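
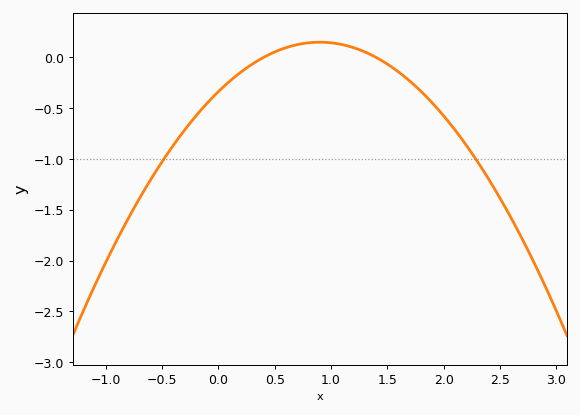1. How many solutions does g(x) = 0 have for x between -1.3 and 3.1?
2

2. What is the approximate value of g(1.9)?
-0.45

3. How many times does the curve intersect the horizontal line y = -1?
2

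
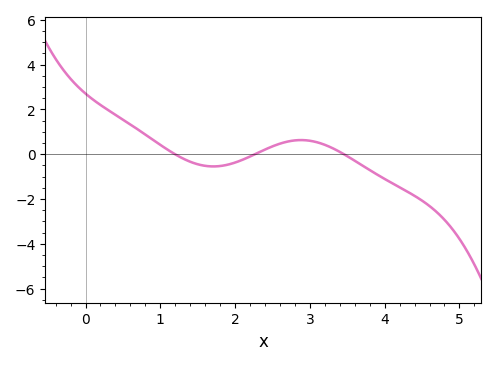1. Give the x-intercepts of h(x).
1.2, 2.3, 3.5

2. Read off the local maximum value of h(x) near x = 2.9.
0.6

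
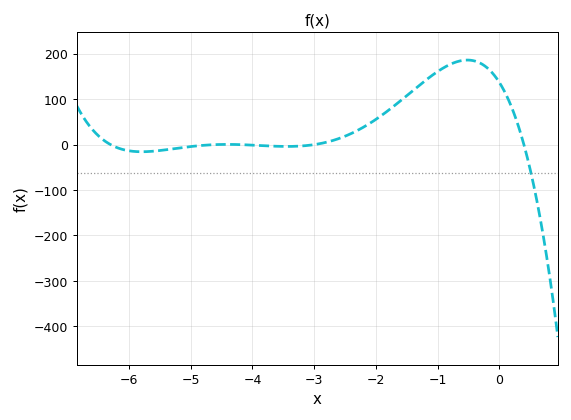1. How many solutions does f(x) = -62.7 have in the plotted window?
1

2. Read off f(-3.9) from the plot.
0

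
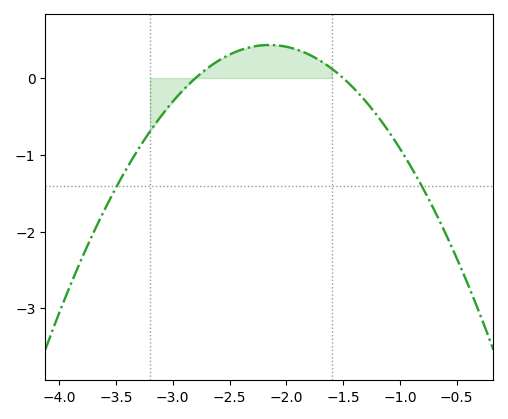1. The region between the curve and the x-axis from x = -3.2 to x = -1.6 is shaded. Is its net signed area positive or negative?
positive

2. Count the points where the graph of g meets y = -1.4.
2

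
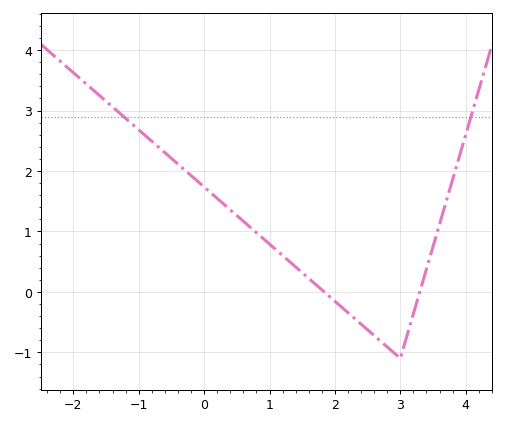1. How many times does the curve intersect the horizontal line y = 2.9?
2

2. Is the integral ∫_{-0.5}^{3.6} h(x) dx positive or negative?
positive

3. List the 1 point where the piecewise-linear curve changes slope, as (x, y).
(3, -1.1)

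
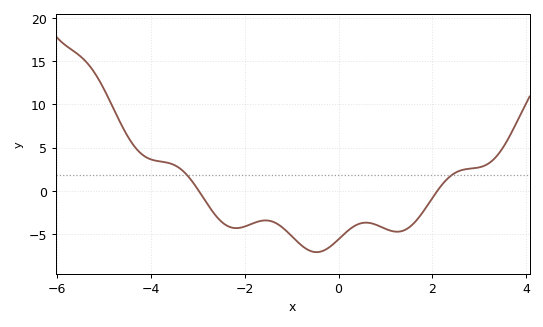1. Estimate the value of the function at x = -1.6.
-3.5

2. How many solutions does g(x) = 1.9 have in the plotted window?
2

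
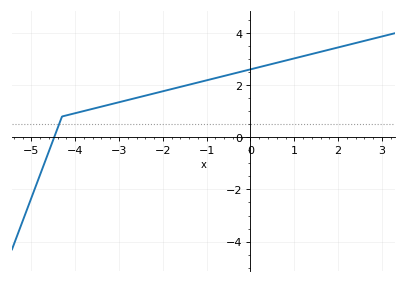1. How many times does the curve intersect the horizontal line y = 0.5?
1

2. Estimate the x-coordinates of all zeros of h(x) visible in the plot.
-4.4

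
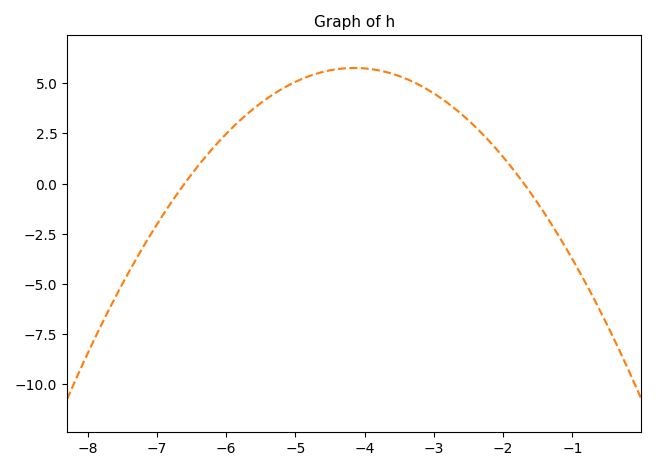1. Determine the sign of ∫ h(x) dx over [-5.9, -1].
positive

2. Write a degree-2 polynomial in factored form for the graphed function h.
y = -0.96(x + 6.6)(x + 1.7)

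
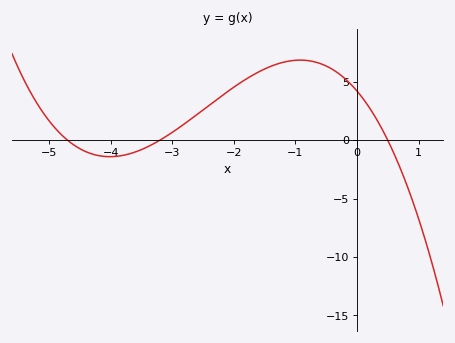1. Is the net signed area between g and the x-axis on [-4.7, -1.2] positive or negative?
positive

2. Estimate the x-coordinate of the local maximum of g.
-0.92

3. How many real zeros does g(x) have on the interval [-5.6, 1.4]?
3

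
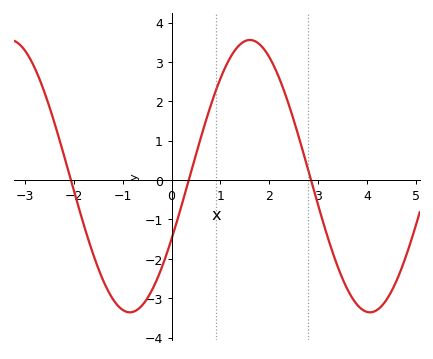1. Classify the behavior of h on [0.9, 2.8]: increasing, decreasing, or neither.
neither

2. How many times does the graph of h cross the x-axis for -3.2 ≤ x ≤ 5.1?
3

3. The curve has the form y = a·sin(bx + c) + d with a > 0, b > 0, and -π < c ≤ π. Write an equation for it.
y = 3.46sin(1.28x - 0.48) + 0.1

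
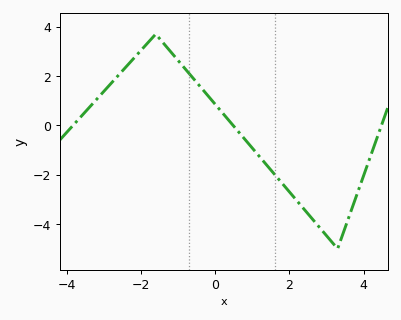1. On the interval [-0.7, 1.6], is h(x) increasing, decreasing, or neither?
decreasing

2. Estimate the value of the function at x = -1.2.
2.99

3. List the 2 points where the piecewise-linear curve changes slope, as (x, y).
(-1.6, 3.7); (3.3, -5)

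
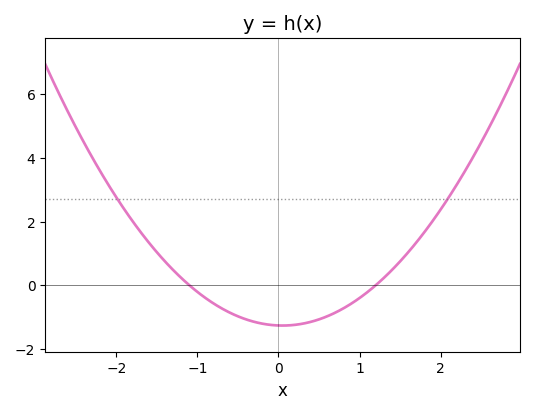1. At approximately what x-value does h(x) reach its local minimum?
0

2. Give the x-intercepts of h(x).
-1.1, 1.2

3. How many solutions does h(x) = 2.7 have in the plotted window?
2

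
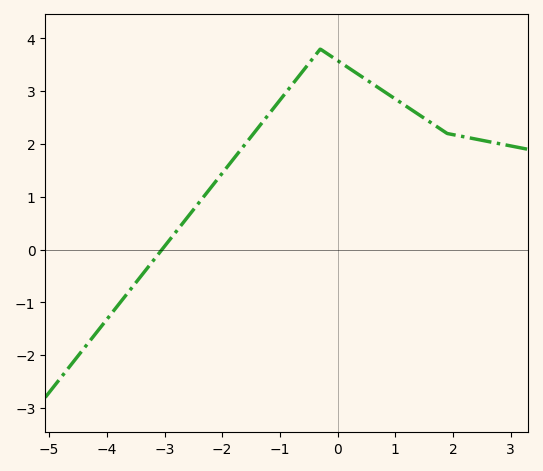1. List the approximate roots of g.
-3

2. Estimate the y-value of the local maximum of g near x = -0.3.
3.8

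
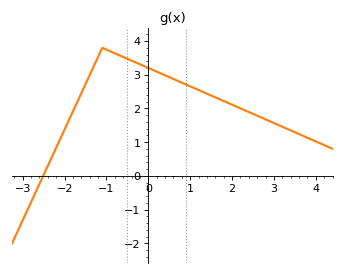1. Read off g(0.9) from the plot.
2.71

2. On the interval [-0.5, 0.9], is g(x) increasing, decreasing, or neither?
decreasing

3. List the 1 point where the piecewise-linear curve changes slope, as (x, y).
(-1.1, 3.8)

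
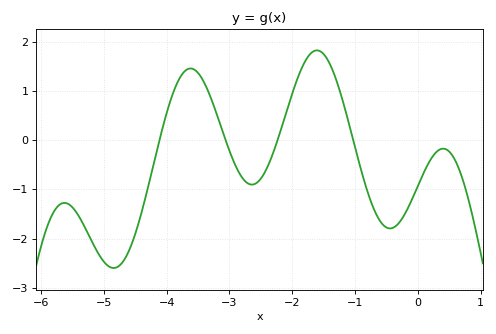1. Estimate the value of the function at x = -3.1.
0.149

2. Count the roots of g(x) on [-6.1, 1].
4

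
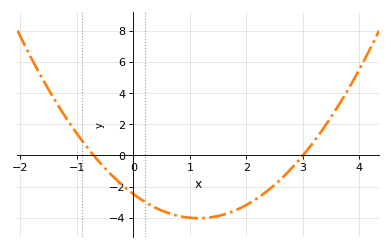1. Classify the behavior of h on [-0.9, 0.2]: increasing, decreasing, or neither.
decreasing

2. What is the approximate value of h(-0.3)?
-1.6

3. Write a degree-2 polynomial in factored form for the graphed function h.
y = 1.18(x + 0.7)(x - 3)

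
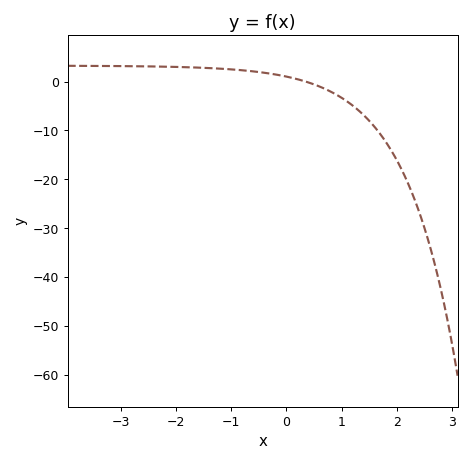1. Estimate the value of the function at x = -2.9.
3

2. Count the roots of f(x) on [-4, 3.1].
1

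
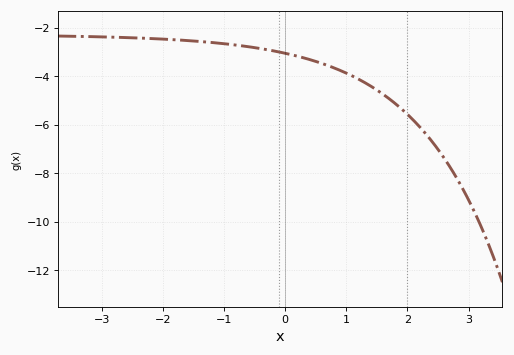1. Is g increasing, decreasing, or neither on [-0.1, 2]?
decreasing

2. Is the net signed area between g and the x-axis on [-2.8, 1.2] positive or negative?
negative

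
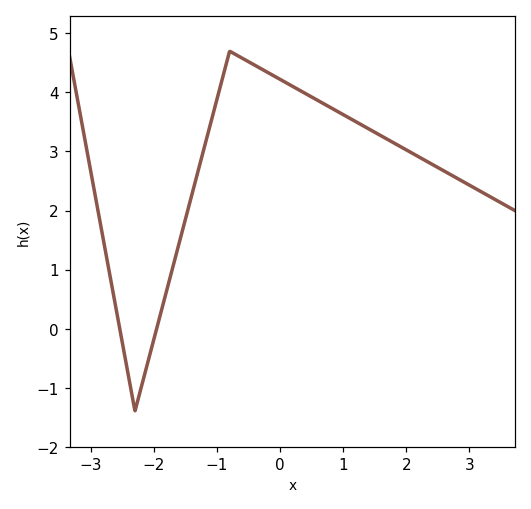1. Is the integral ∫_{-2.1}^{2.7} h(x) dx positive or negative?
positive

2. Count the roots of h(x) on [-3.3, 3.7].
2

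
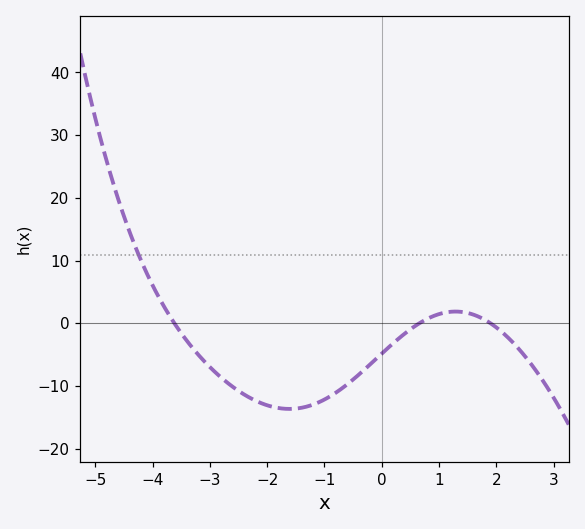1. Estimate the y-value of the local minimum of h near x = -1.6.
-13.7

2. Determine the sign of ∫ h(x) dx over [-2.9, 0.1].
negative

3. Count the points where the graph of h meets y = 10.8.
1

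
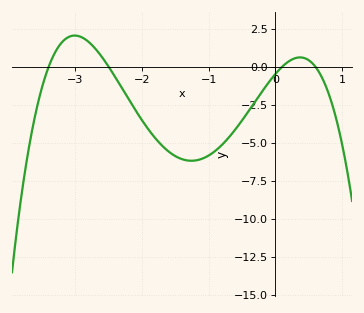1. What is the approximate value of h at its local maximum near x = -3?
2.05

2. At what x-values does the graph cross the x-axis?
-3.4, -2.5, 0.1, 0.6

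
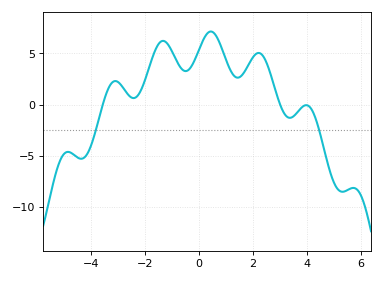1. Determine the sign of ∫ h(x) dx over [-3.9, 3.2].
positive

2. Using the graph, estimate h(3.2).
-1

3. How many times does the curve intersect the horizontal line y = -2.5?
2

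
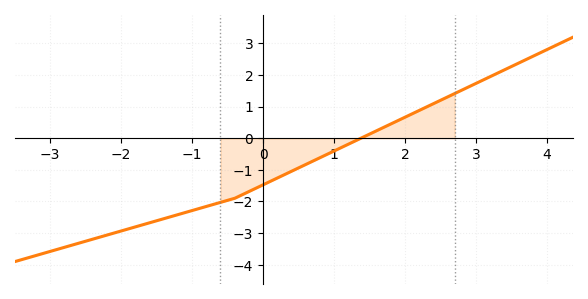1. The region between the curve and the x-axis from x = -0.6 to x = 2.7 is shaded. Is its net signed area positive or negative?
negative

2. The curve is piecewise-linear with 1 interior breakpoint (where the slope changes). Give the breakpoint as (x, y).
(-0.4, -1.9)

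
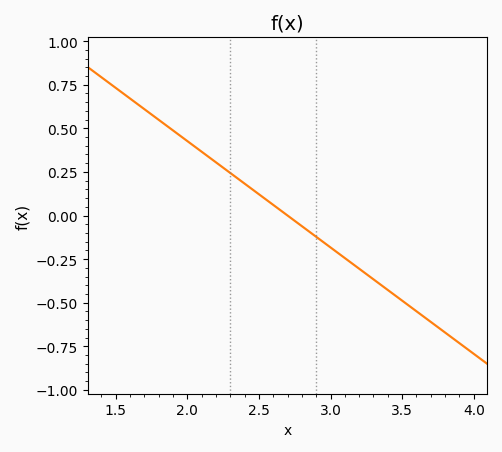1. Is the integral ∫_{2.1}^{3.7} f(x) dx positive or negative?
negative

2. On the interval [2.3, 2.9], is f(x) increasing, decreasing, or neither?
decreasing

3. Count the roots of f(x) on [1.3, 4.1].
1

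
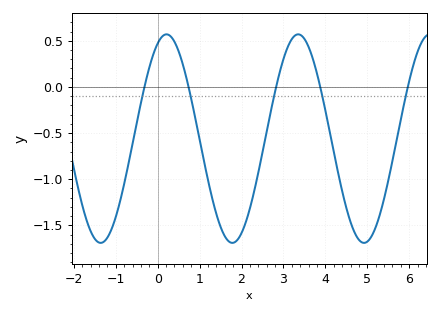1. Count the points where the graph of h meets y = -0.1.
5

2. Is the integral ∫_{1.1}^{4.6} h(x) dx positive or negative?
negative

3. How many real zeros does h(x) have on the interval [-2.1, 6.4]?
5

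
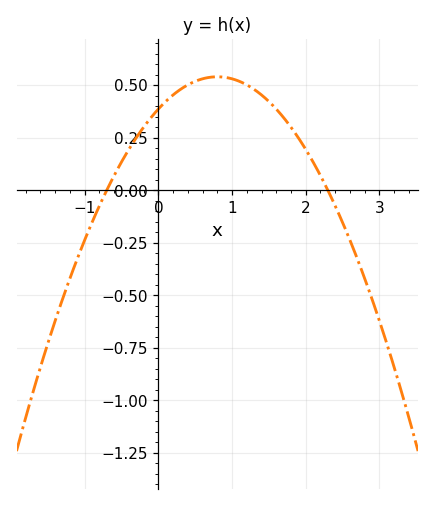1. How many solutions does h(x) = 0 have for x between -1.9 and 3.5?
2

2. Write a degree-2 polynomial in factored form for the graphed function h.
y = -0.24(x + 0.7)(x - 2.3)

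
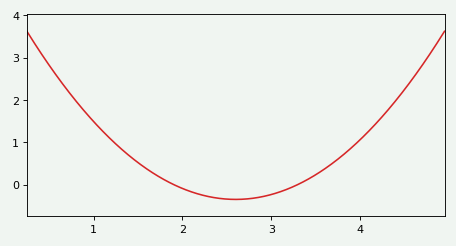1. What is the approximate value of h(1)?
1.5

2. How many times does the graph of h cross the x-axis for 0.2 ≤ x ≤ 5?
2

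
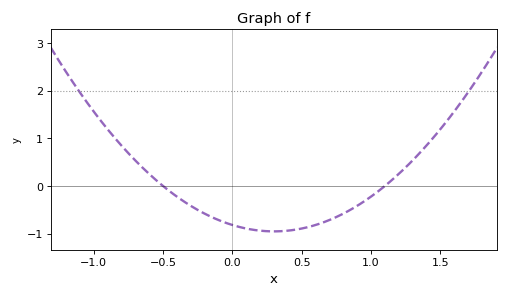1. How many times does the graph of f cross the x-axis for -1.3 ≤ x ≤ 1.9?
2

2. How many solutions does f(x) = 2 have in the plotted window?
2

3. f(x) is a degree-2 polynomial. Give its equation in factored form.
y = 1.49(x + 0.5)(x - 1.1)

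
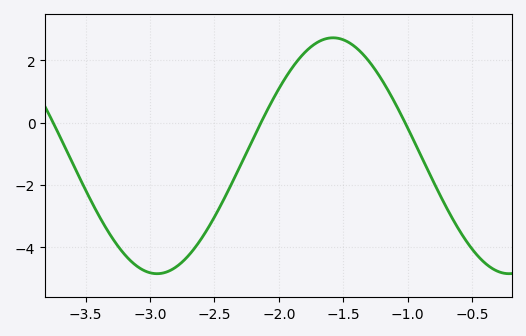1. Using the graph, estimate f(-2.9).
-4.8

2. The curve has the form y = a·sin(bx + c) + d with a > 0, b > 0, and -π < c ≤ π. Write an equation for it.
y = 3.78sin(2.3x - 1.1) - 1.06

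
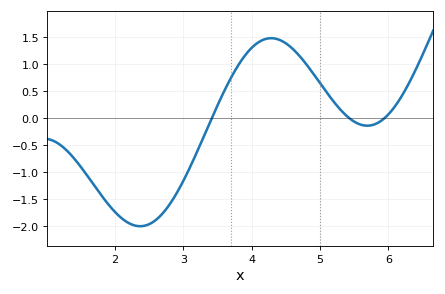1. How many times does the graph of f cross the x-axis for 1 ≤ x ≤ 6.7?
3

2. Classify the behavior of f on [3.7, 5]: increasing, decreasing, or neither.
neither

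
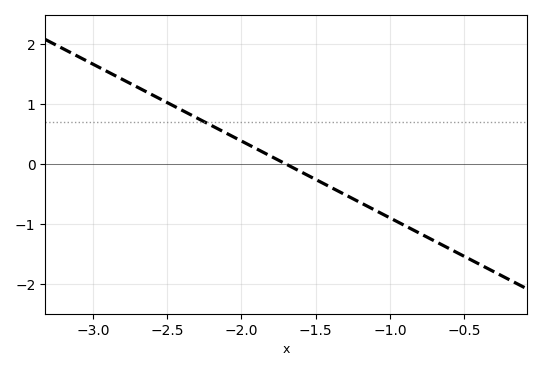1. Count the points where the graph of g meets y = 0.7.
1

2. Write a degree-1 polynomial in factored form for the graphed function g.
y = -1.28(x + 1.7)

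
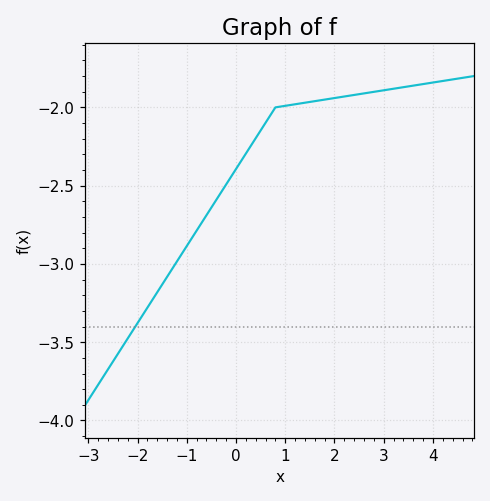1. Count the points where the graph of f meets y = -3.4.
1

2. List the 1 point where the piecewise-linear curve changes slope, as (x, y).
(0.8, -2)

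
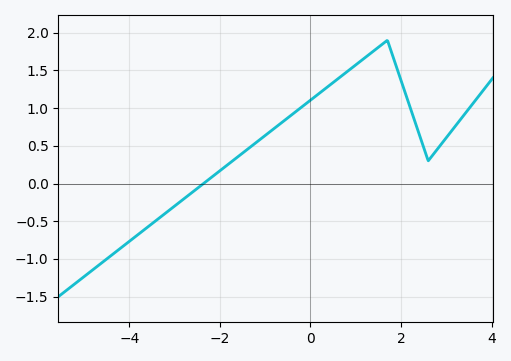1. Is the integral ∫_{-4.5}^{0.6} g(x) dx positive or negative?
positive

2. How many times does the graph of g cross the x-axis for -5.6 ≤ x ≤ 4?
1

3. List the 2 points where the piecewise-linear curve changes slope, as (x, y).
(1.7, 1.9); (2.6, 0.3)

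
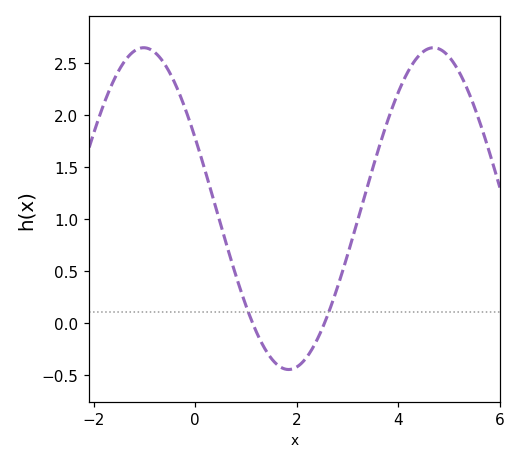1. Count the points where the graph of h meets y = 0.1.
2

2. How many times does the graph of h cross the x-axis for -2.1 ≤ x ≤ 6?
2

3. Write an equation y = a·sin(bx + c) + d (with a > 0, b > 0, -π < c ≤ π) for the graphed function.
y = 1.55sin(1.1x + 2.69) + 1.1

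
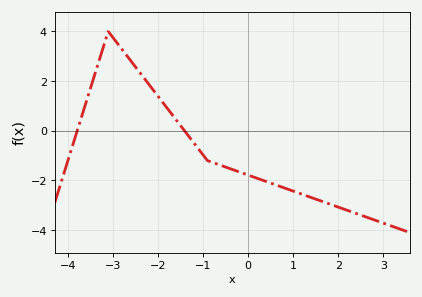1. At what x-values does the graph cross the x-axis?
-3.79, -1.41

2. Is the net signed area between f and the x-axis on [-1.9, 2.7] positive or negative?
negative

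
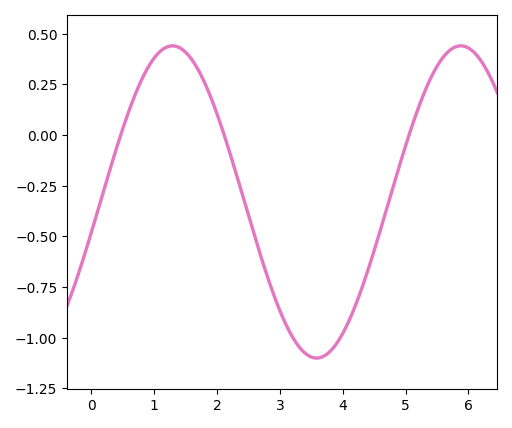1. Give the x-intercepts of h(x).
0.469, 2.12, 5.05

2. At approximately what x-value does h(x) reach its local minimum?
3.59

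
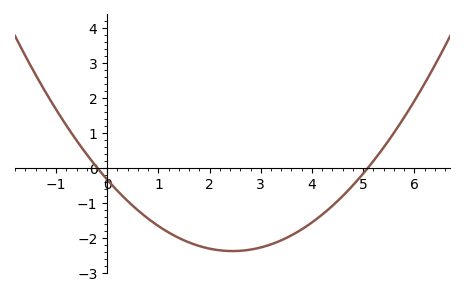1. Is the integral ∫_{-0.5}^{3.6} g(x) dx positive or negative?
negative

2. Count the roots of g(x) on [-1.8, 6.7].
2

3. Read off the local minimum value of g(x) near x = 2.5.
-2.39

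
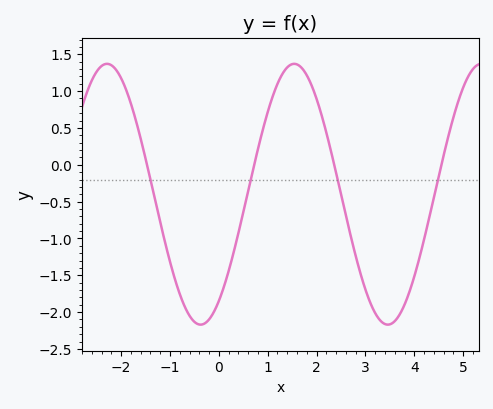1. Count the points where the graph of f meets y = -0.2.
4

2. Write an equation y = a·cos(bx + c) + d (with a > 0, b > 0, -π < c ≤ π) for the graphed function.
y = 1.77cos(1.64x - 2.53) - 0.4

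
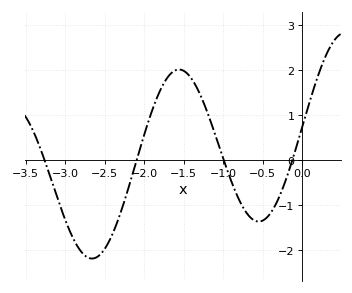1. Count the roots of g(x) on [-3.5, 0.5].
4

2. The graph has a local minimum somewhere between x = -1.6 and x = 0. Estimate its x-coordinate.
-0.5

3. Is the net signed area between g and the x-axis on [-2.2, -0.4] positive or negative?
positive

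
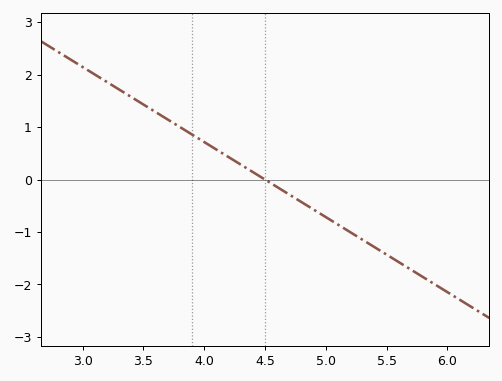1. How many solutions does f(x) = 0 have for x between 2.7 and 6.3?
1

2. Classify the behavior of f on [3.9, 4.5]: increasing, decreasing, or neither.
decreasing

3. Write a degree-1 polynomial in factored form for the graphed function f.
y = -1.43(x - 4.5)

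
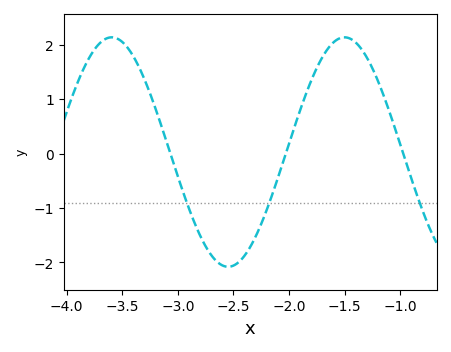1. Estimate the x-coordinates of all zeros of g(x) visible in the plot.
-3.05, -2.05, -0.95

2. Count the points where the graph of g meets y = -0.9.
3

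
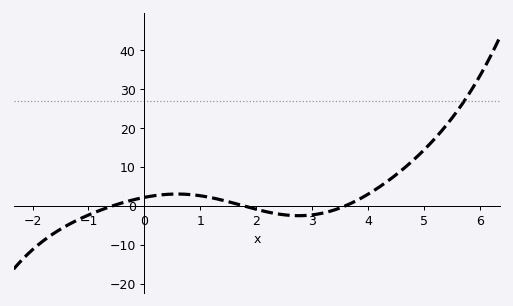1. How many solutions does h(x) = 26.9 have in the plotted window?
1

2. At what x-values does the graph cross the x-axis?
-0.579, 1.78, 3.58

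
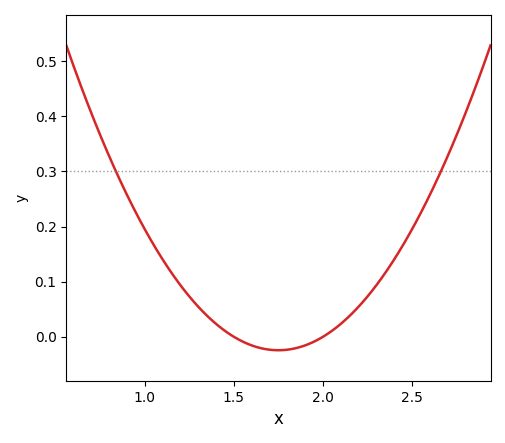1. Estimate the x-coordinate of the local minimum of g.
1.75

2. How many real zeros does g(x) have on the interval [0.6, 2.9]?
2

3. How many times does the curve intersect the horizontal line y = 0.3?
2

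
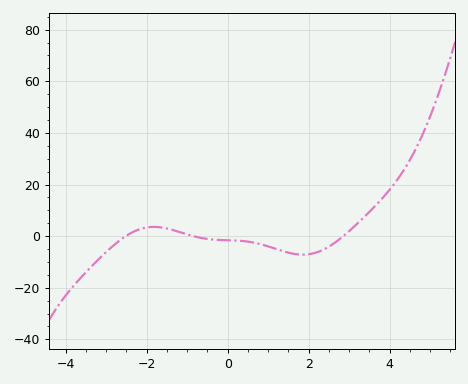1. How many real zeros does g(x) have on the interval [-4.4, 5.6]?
3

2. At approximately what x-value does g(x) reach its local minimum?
1.8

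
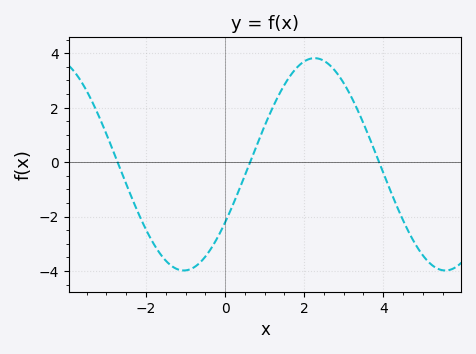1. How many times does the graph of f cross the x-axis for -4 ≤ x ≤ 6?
3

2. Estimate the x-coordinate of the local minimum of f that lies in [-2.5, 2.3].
-1.05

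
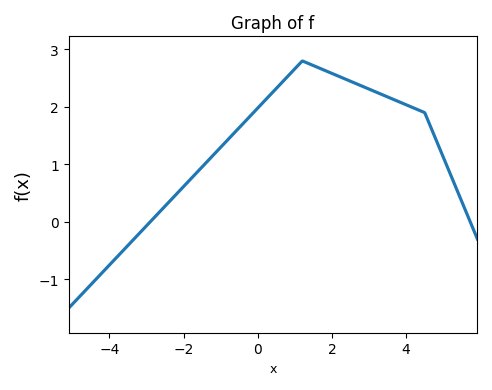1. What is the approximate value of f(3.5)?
2.2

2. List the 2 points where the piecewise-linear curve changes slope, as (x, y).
(1.2, 2.8); (4.5, 1.9)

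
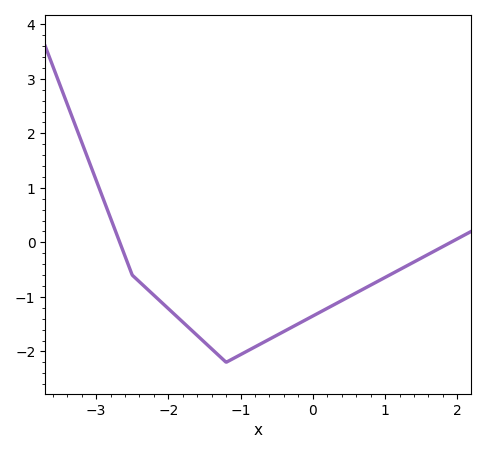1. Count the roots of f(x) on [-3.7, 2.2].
2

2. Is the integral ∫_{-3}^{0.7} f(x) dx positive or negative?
negative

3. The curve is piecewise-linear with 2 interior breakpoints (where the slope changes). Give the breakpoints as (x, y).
(-2.5, -0.6); (-1.2, -2.2)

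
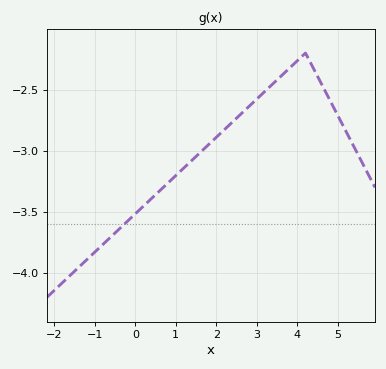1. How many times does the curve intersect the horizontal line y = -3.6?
1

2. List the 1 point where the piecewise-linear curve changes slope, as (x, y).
(4.2, -2.2)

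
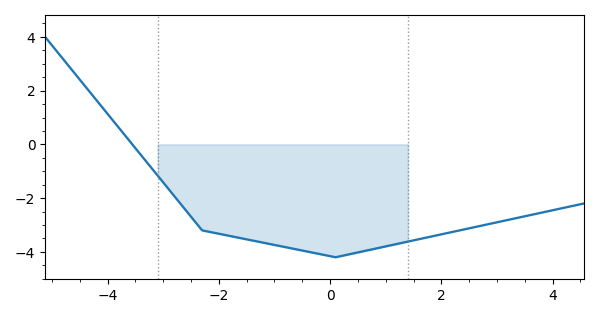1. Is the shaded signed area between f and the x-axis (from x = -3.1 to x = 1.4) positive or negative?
negative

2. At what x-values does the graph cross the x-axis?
-3.6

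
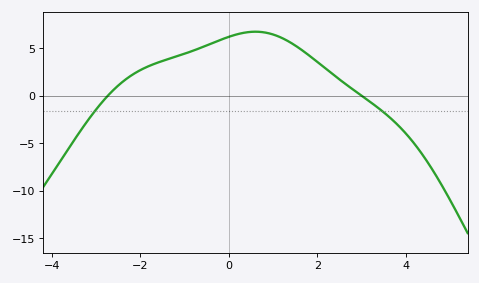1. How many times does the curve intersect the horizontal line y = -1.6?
2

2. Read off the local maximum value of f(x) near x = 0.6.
6.74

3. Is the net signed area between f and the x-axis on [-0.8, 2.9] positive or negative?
positive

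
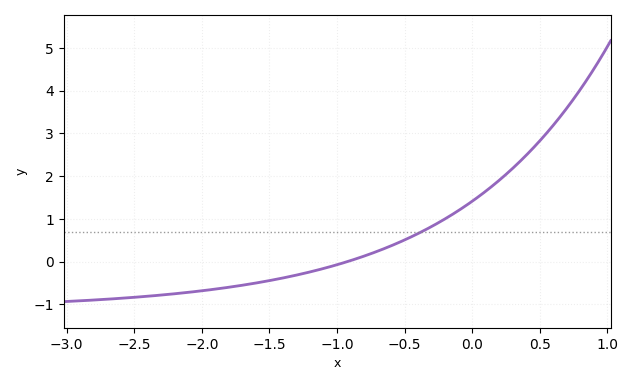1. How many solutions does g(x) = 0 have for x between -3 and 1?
1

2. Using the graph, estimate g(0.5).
2.82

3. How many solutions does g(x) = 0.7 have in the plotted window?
1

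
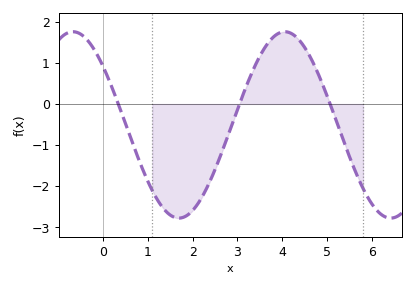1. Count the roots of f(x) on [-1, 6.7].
3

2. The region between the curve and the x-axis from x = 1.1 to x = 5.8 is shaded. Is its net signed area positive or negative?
negative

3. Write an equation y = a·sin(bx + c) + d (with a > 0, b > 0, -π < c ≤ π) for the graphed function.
y = 2.27sin(1.33x + 2.46) - 0.51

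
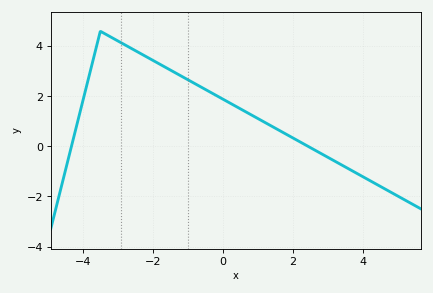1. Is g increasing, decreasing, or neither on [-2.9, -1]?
decreasing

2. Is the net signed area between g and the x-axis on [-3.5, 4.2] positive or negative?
positive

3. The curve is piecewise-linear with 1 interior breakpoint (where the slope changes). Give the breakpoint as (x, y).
(-3.5, 4.6)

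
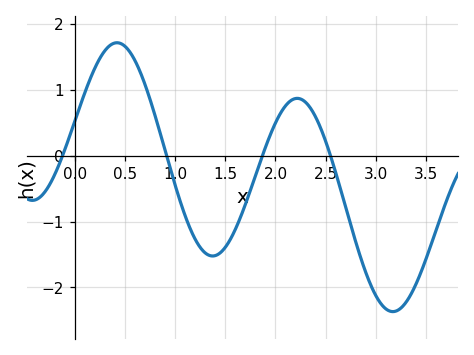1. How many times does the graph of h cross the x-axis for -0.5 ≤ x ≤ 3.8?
4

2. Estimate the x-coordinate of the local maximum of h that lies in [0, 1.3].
0.421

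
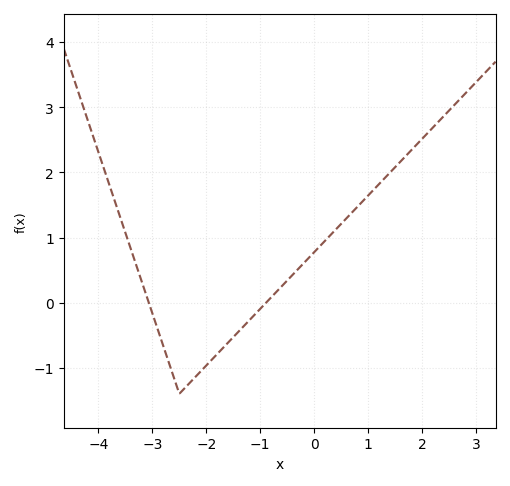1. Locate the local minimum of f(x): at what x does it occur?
-2.6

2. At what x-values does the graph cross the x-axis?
-3, -0.8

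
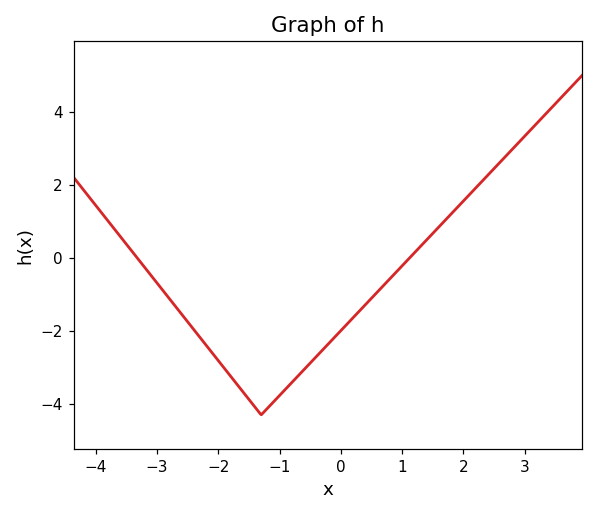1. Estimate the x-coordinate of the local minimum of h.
-1.4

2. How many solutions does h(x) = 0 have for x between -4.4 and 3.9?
2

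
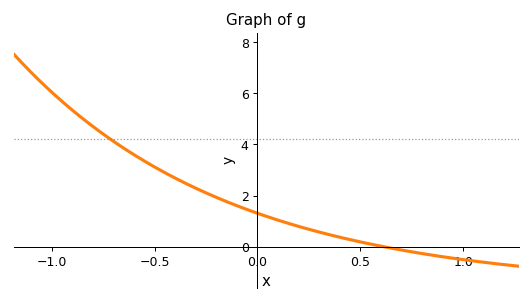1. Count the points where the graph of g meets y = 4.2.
1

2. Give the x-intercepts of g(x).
0.614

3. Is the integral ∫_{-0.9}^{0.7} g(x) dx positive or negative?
positive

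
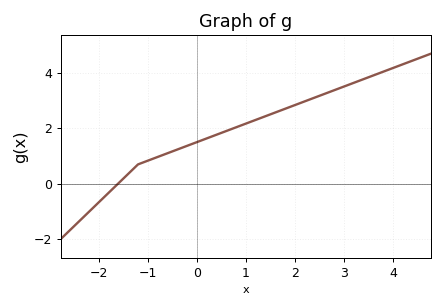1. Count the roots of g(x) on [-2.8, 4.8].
1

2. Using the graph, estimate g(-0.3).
1.3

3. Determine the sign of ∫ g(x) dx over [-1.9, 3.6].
positive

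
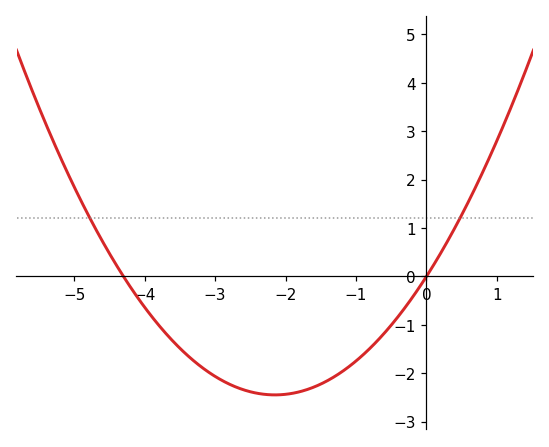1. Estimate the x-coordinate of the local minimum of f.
-2.1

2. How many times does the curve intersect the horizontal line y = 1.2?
2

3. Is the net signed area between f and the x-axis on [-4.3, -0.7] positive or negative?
negative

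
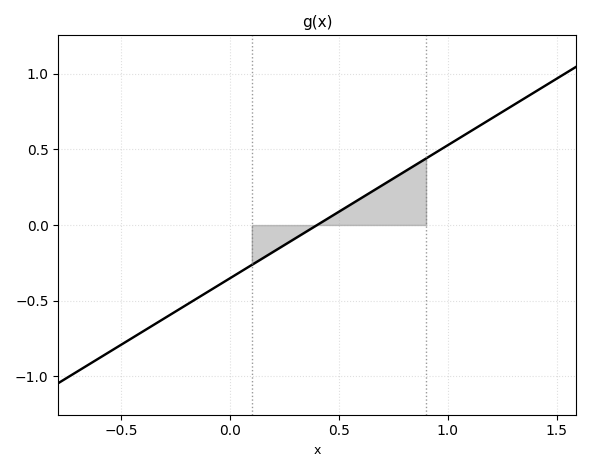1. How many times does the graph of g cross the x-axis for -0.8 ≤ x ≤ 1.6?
1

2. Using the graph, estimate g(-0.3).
-0.6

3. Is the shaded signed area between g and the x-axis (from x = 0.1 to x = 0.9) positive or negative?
positive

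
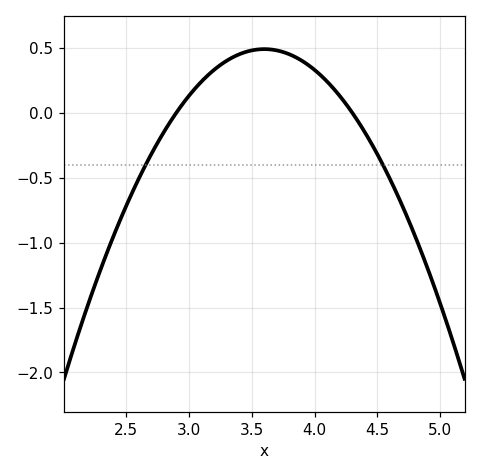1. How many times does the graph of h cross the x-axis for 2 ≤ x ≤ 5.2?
2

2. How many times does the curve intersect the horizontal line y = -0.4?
2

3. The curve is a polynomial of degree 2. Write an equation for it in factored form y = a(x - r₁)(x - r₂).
y = -1(x - 2.9)(x - 4.3)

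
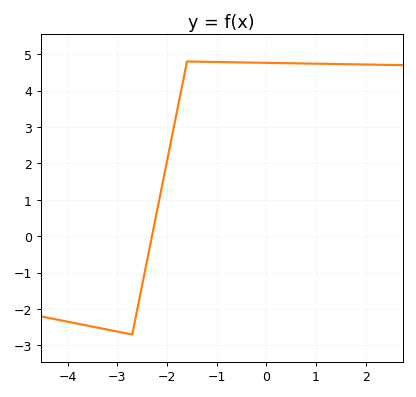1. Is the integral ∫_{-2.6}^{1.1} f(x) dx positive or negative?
positive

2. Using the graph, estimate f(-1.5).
4.8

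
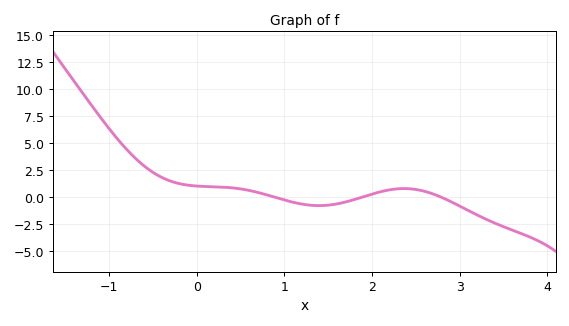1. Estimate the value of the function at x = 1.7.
-0.424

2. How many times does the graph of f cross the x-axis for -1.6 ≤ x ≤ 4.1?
3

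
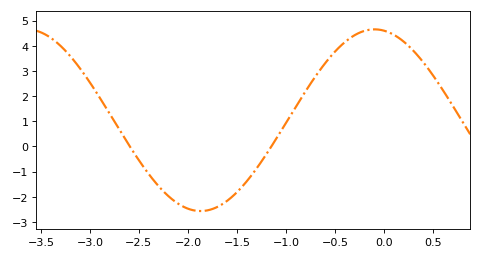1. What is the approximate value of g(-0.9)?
1.6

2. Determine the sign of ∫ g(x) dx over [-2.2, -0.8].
negative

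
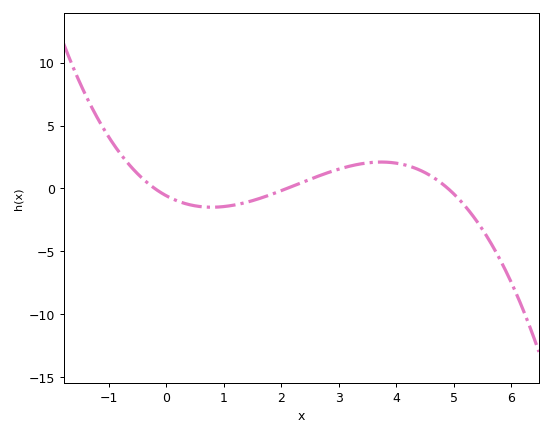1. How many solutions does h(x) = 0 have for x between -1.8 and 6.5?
3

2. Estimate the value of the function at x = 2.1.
0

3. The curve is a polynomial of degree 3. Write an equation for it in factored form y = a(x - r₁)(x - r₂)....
y = -0.28(x + 0.2)(x - 2.1)(x - 4.9)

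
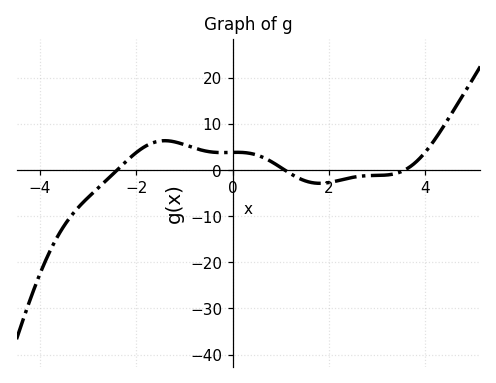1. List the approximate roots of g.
-2.4, 1, 3.6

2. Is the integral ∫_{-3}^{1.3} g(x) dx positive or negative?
positive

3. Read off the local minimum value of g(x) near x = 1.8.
-3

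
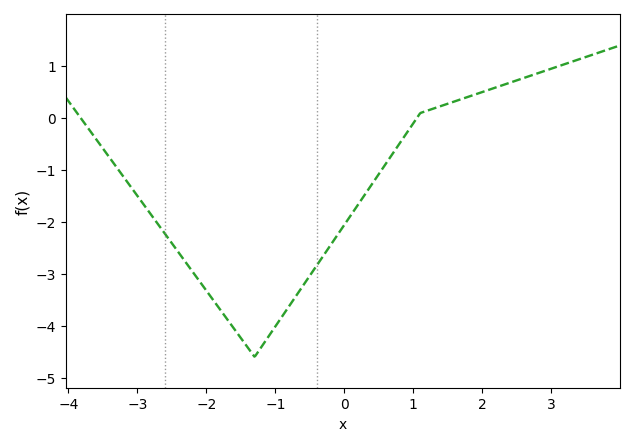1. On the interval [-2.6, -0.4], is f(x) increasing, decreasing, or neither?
neither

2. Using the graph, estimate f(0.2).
-1.66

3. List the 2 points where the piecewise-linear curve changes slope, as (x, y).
(-1.3, -4.6); (1.1, 0.1)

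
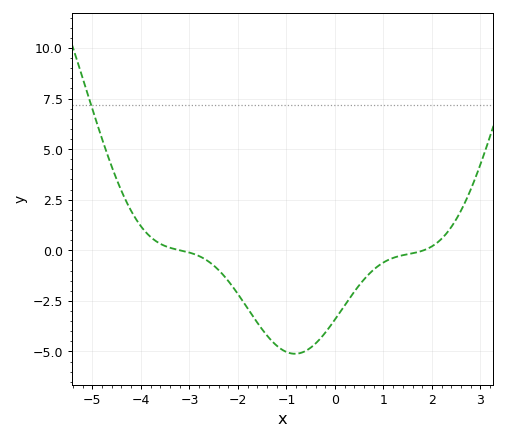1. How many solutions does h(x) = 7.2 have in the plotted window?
1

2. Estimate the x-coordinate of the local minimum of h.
-0.8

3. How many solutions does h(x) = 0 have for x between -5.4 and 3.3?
2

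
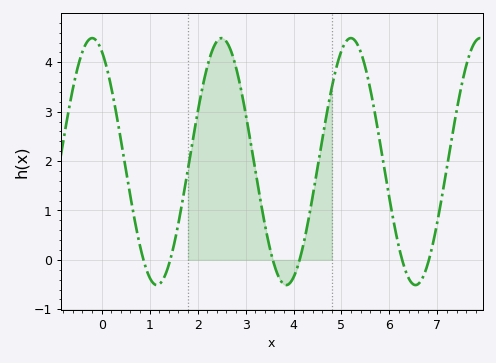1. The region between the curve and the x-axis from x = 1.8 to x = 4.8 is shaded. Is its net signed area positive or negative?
positive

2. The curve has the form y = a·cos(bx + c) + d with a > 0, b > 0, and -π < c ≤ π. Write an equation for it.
y = 2.5cos(2.3x + 0.46) + 1.99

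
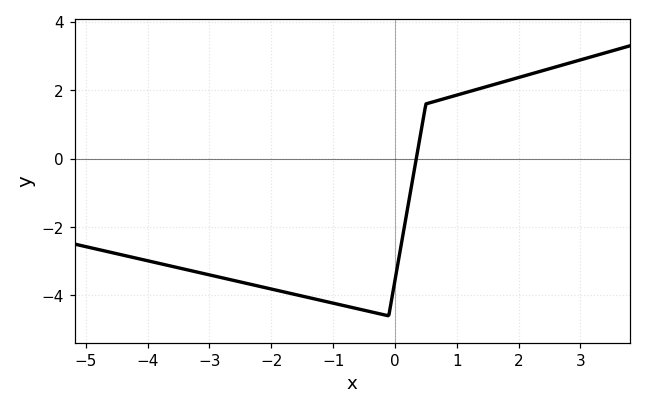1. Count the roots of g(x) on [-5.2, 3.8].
1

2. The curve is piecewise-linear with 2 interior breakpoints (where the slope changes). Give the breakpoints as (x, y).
(-0.1, -4.6); (0.5, 1.6)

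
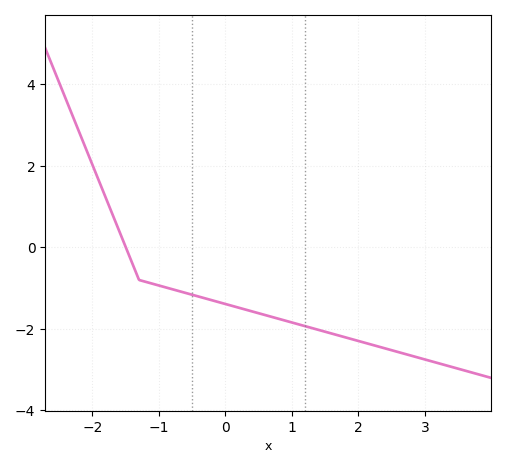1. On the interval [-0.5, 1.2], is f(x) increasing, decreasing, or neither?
decreasing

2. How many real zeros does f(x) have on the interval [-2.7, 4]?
1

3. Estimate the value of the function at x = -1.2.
-0.845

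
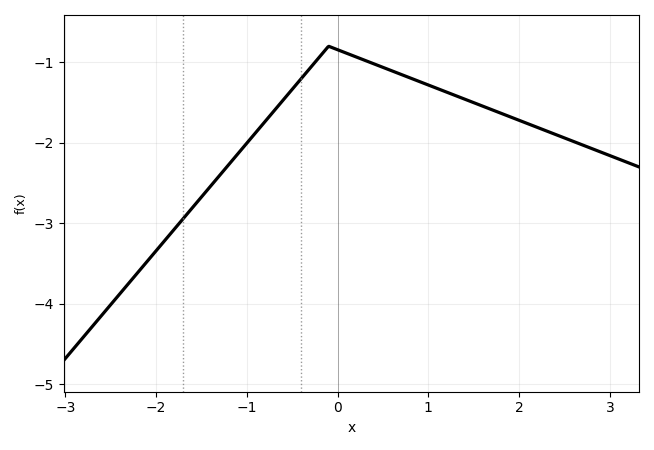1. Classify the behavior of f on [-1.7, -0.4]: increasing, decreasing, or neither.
increasing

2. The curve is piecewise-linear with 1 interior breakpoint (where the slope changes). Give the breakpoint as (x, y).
(-0.1, -0.8)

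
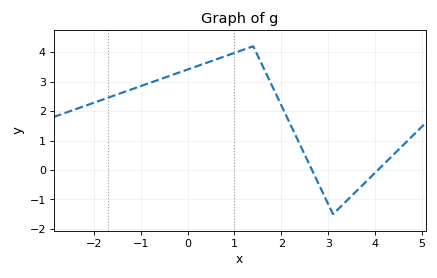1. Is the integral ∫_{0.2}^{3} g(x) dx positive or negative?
positive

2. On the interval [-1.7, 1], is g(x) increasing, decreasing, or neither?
increasing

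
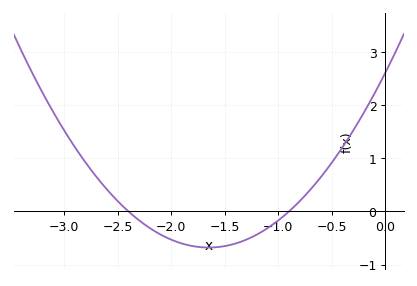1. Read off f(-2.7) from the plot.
0.653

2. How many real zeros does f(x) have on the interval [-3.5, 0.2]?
2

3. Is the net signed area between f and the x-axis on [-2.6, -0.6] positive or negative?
negative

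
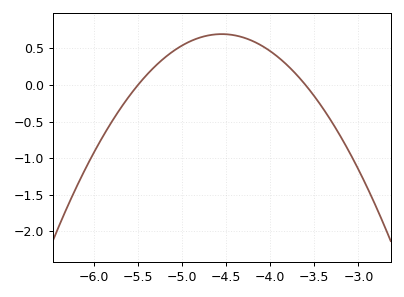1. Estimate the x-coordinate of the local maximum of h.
-4.5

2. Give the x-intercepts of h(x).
-5.5, -3.6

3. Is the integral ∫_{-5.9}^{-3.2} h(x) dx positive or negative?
positive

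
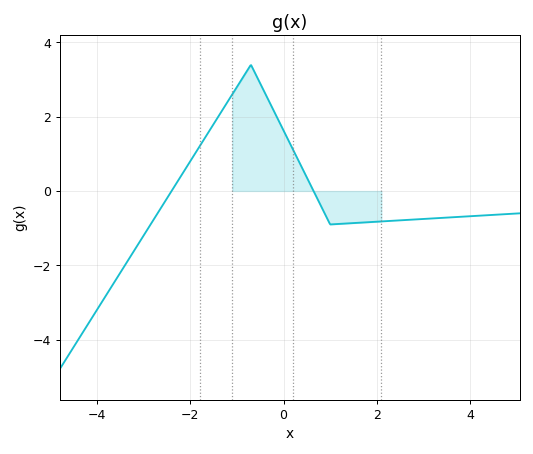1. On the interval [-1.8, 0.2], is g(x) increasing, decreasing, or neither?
neither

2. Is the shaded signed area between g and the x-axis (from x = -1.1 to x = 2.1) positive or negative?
positive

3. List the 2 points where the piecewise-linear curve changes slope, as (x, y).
(-0.7, 3.4); (1, -0.9)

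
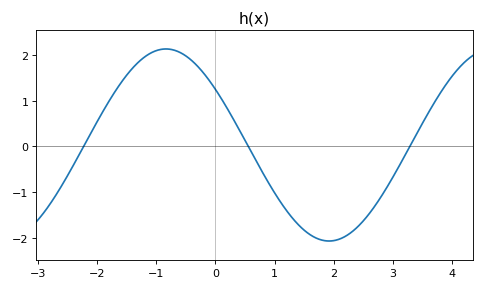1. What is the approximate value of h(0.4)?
0.371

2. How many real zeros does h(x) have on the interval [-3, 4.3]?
3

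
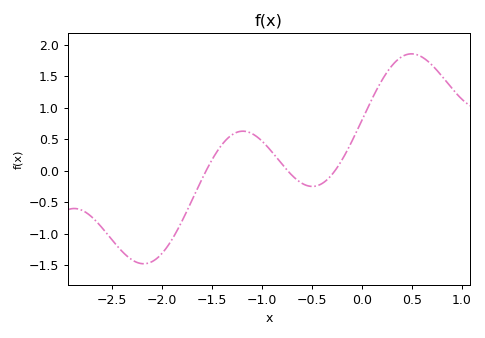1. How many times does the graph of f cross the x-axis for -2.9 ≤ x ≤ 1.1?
3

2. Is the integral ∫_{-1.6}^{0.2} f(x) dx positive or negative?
positive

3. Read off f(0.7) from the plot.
1.68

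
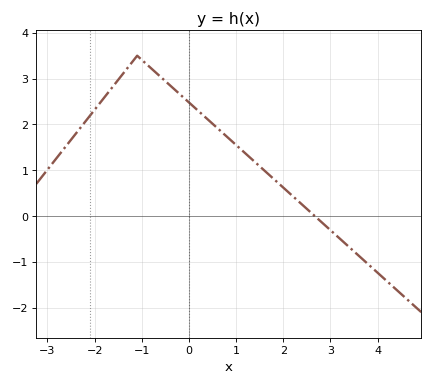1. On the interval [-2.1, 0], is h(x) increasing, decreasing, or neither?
neither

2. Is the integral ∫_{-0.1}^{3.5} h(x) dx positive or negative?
positive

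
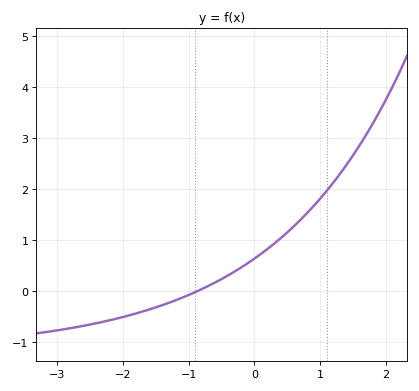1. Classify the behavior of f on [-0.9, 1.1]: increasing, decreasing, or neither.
increasing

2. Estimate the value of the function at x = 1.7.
3.1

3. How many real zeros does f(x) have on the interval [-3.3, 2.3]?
1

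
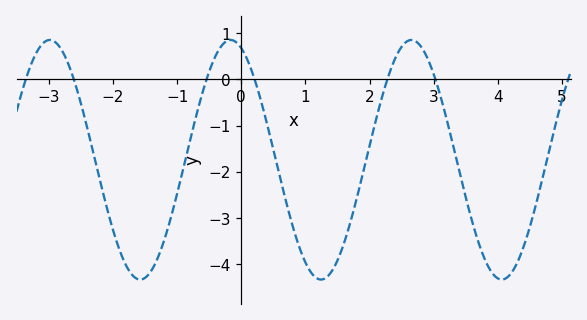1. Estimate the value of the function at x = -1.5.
-4.3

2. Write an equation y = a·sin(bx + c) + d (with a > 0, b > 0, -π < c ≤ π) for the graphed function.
y = 2.59sin(2.2x + 1.9) - 1.74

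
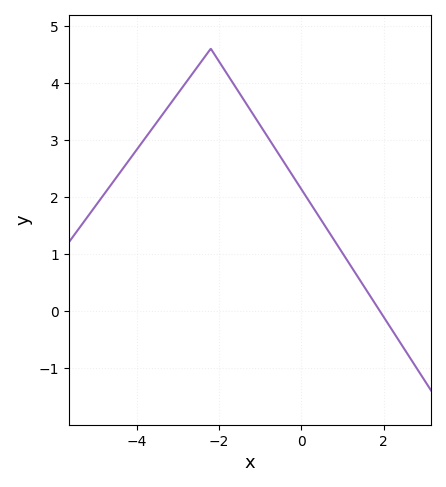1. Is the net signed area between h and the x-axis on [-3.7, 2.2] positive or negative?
positive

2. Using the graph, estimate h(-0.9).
3.14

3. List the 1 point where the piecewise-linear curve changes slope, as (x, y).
(-2.2, 4.6)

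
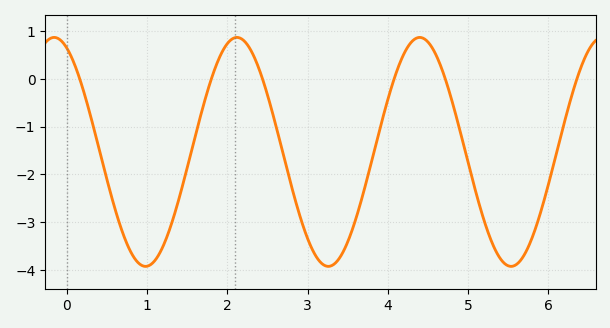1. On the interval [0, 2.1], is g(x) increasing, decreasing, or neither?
neither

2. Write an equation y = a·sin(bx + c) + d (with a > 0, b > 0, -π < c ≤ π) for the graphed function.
y = 2.39sin(2.76x + 2) - 1.53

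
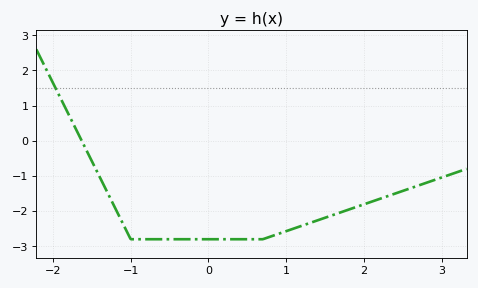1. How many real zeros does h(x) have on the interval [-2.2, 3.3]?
1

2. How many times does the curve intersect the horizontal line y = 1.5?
1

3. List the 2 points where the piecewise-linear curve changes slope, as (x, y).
(-1, -2.8); (0.7, -2.8)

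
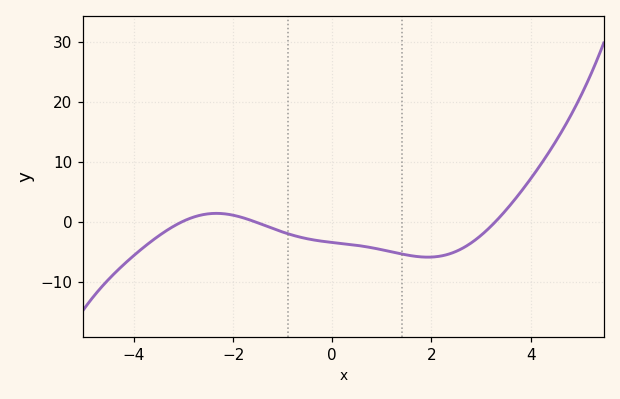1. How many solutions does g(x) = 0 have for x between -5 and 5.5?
3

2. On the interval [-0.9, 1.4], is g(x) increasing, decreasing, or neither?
decreasing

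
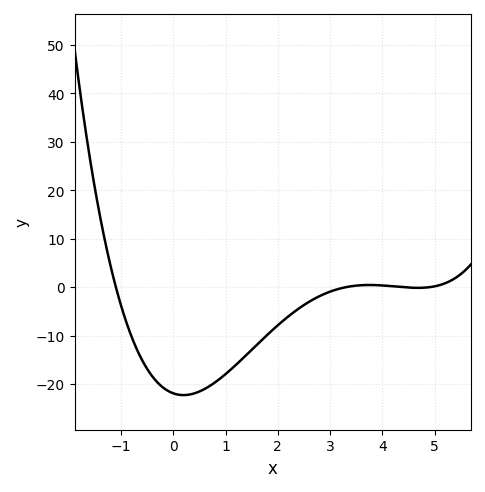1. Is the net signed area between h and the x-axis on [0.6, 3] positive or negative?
negative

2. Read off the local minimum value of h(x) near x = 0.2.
-22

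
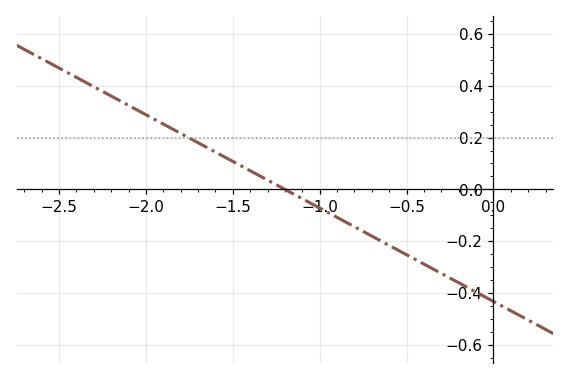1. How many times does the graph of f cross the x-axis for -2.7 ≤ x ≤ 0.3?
1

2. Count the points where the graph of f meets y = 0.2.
1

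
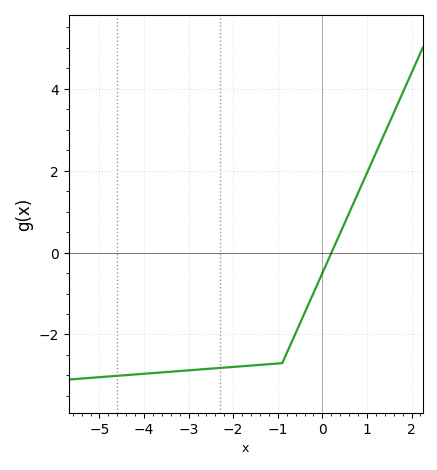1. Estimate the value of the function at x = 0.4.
0.477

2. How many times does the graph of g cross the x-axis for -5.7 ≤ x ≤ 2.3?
1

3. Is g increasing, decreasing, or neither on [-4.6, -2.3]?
increasing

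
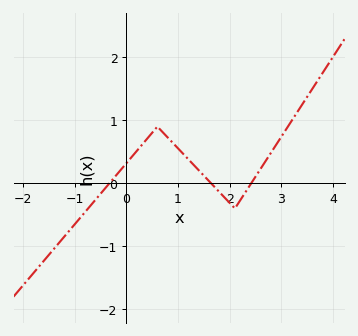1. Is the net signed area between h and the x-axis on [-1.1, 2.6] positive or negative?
positive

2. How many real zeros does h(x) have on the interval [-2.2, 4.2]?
3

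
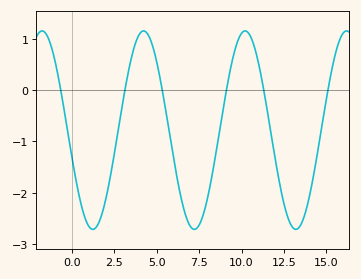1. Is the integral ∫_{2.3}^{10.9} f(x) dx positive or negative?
negative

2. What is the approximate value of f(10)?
1.1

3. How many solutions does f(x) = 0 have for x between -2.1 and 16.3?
6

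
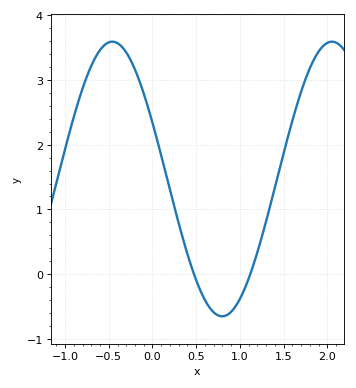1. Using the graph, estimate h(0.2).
1.3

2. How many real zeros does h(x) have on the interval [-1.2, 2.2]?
2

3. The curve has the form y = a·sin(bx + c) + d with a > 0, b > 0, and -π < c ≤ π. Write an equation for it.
y = 2.12sin(2.5x + 2.7) + 1.47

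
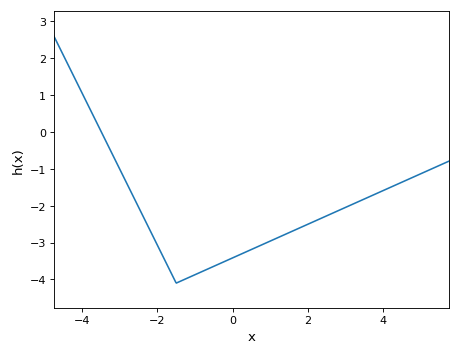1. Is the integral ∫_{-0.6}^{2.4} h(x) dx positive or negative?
negative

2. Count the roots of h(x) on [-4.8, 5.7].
1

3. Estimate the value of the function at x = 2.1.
-2.5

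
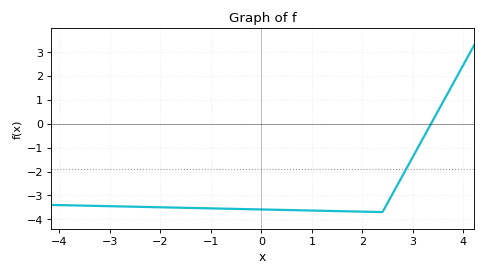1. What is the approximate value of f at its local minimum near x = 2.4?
-3.7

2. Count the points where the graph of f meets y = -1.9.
1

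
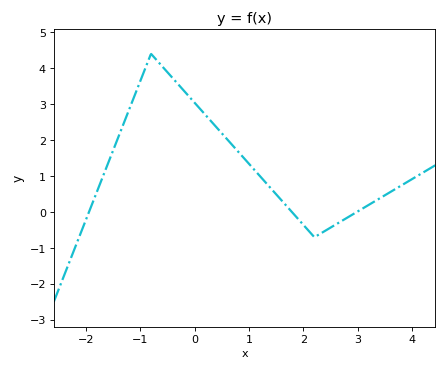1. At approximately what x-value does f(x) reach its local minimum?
2.2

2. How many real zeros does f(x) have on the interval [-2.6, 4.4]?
3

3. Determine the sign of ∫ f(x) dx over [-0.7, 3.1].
positive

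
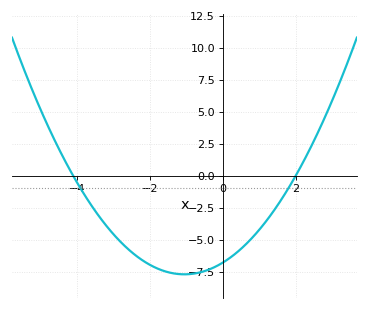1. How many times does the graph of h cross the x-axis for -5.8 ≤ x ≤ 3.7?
2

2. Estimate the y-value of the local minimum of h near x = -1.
-7.72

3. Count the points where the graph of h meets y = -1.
2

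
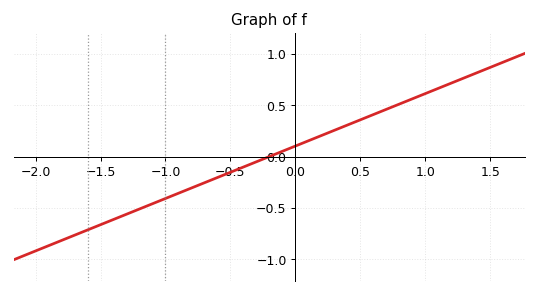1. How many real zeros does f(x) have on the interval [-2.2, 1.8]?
1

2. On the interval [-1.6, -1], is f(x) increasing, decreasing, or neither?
increasing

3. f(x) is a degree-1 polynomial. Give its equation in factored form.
y = 0.51(x + 0.2)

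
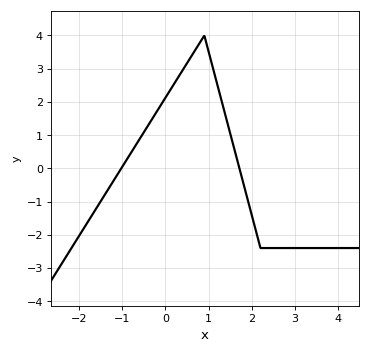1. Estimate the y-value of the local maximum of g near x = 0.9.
4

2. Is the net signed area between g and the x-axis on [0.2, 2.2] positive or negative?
positive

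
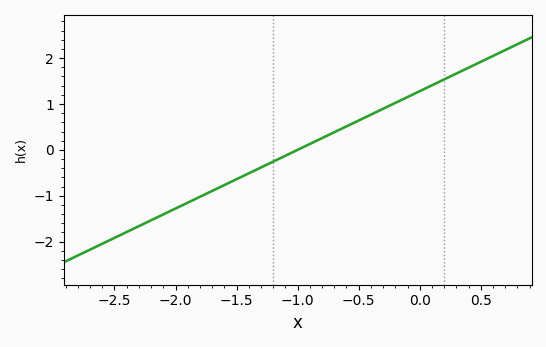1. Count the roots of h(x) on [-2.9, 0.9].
1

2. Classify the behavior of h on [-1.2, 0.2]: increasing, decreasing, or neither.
increasing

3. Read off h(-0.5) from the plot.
0.6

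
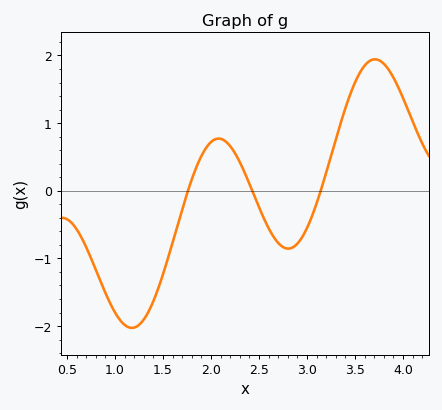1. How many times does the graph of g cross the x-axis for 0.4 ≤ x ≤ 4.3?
3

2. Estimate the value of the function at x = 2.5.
-0.243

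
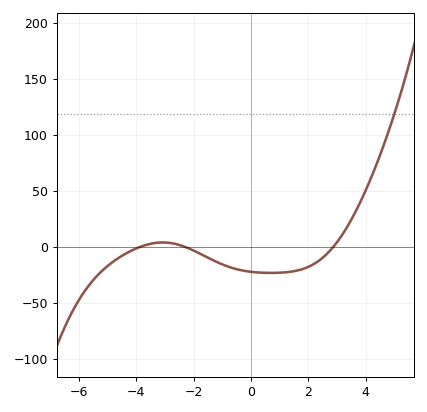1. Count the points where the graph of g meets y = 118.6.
1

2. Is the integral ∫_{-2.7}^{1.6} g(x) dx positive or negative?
negative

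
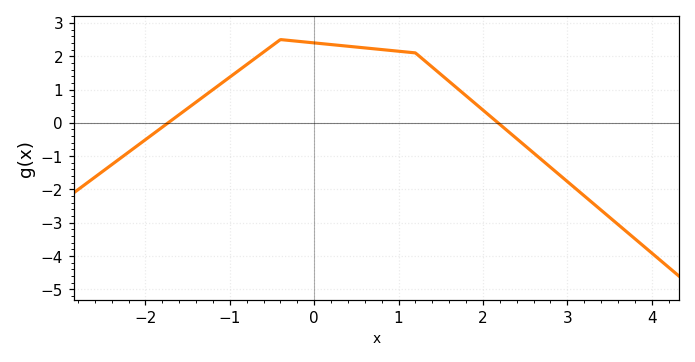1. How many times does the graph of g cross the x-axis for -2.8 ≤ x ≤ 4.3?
2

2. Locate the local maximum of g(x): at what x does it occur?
-0.4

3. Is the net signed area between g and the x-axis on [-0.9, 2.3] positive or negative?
positive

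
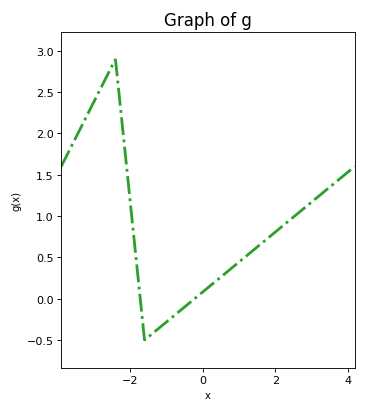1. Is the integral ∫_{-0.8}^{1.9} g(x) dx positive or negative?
positive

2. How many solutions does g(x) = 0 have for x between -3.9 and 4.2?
2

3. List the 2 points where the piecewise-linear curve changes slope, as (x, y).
(-2.4, 2.9); (-1.6, -0.5)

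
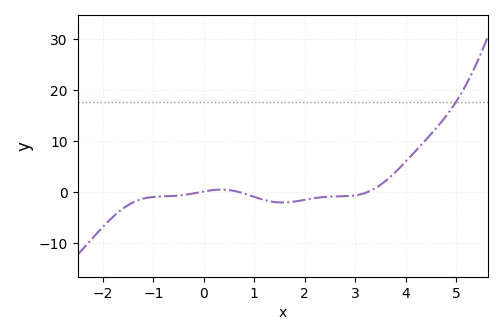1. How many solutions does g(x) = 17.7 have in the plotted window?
1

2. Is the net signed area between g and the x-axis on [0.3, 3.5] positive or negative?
negative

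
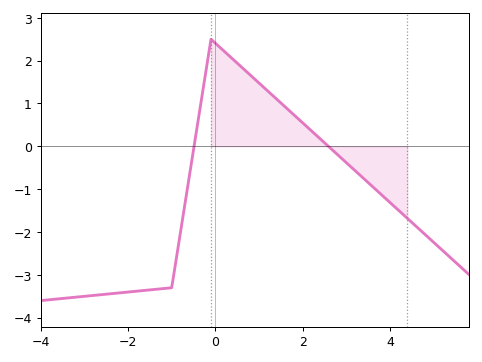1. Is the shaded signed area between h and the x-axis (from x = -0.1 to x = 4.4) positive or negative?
positive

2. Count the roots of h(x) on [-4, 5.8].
2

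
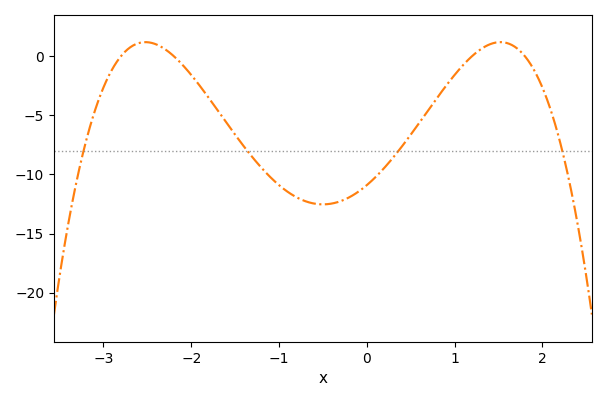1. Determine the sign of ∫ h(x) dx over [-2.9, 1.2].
negative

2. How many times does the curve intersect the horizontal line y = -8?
4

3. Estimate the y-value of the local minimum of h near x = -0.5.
-12.5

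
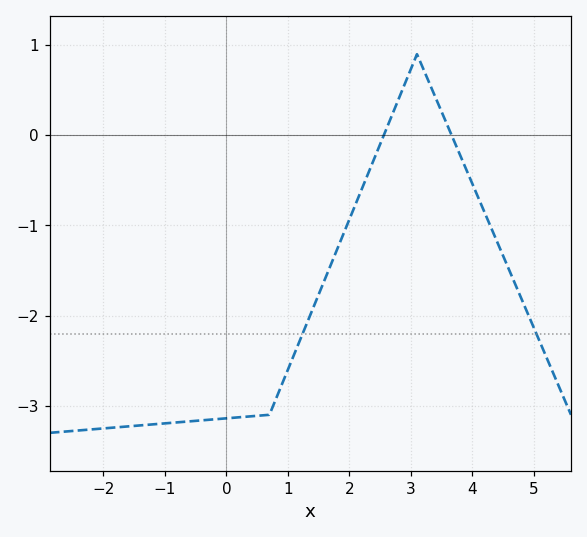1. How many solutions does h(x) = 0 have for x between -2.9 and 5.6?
2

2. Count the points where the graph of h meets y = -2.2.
2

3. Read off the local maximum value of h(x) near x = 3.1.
0.9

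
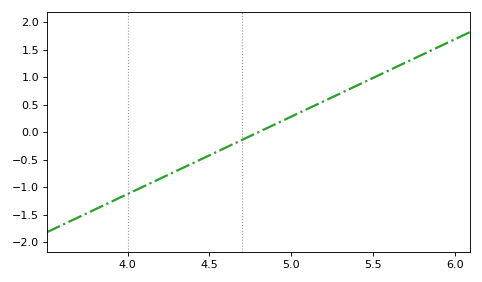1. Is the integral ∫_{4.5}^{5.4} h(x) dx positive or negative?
positive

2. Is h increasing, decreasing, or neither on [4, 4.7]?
increasing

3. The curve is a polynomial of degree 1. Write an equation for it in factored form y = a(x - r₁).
y = 1.41(x - 4.8)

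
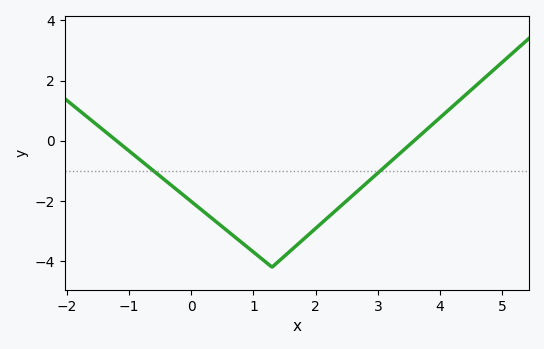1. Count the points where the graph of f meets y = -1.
2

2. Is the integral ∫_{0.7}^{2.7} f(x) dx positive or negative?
negative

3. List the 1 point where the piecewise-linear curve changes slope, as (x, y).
(1.3, -4.2)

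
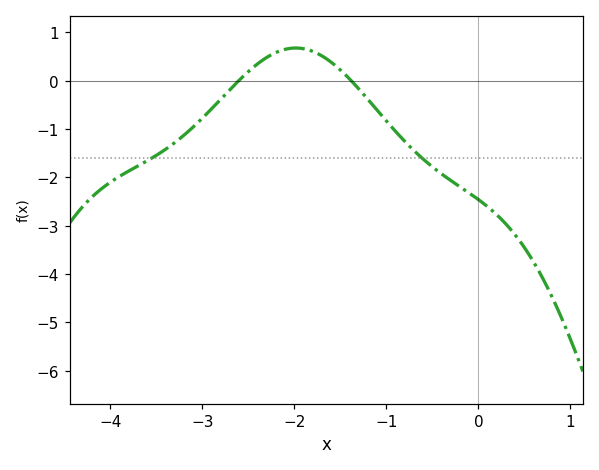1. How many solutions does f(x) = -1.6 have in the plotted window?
2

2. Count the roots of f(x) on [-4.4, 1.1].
2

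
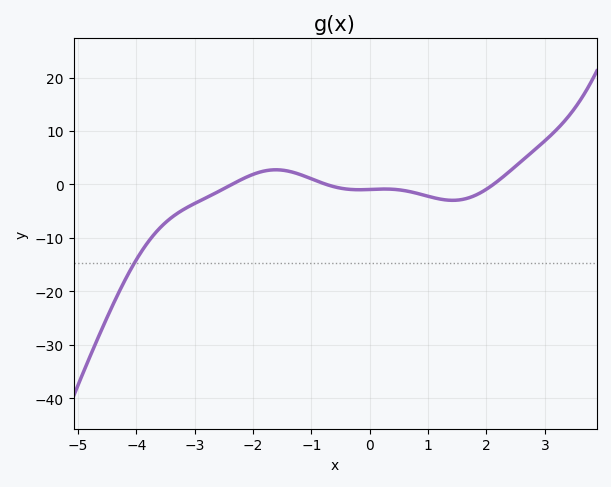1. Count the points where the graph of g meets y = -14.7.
1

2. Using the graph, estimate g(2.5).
3.41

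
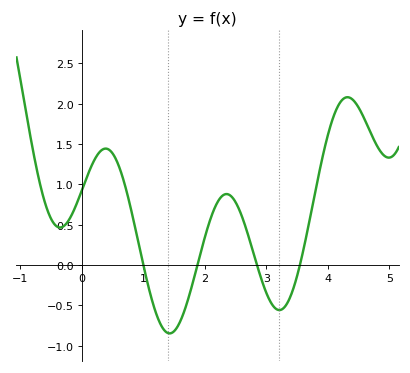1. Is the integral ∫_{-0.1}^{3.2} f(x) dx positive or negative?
positive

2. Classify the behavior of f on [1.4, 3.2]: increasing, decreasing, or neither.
neither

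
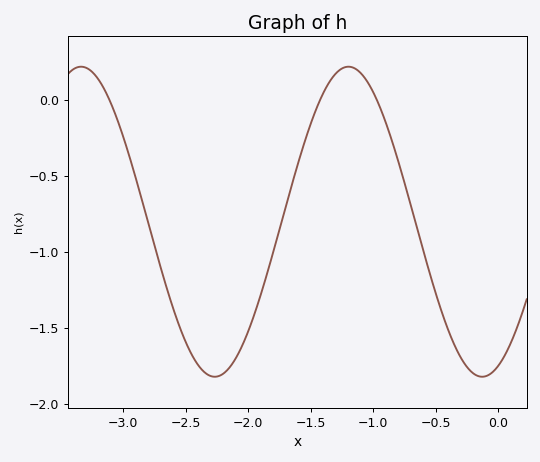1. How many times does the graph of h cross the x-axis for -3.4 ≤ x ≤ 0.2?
3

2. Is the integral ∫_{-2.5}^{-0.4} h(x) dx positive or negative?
negative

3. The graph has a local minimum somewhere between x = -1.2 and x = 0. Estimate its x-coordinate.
-0.129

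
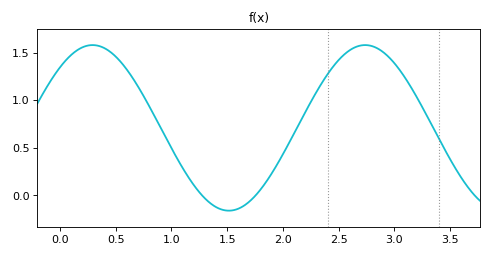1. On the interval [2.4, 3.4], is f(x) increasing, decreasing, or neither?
neither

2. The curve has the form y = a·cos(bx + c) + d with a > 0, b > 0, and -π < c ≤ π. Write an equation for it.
y = 0.87cos(2.57x - 0.752) + 0.71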